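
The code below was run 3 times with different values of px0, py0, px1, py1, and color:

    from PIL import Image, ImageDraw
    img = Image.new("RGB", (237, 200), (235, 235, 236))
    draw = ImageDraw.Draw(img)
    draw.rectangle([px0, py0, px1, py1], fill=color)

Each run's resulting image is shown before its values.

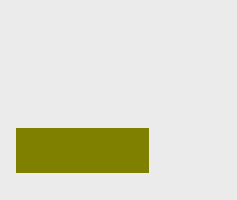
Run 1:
px0 = 16
py0 = 128
px1 = 148
py1 = 172
color = 'olive'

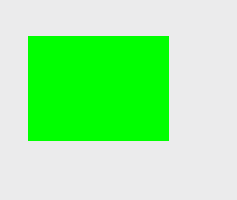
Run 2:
px0 = 28, py0 = 36, px1 = 168, py1 = 140, color = 'lime'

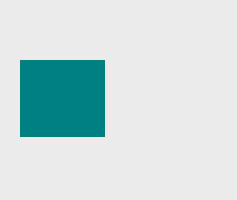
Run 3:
px0 = 20, py0 = 60, px1 = 104, py1 = 136, color = 'teal'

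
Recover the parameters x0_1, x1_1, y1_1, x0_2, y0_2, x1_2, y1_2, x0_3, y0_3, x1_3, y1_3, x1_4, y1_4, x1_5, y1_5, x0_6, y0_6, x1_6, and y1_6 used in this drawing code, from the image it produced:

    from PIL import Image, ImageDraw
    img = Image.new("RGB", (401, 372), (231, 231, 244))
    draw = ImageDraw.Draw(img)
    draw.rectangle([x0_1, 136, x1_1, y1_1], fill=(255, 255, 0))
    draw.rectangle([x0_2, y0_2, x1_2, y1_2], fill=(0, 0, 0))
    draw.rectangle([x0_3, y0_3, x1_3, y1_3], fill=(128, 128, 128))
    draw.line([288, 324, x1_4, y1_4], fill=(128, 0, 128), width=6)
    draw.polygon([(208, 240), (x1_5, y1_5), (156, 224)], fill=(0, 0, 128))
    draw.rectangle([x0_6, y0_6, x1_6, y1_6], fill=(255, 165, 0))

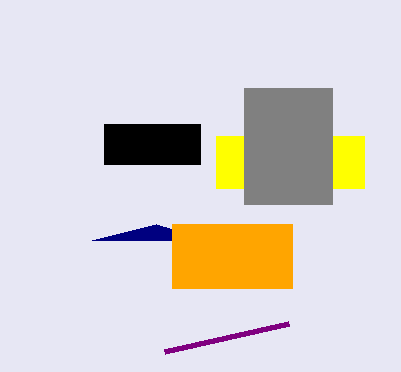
x0_1 = 216
x1_1 = 364
y1_1 = 188
x0_2 = 104
y0_2 = 124
x1_2 = 200
y1_2 = 164
x0_3 = 244
y0_3 = 88
x1_3 = 332
y1_3 = 204
x1_4 = 164
y1_4 = 352
x1_5 = 92
y1_5 = 240
x0_6 = 172
y0_6 = 224
x1_6 = 292
y1_6 = 288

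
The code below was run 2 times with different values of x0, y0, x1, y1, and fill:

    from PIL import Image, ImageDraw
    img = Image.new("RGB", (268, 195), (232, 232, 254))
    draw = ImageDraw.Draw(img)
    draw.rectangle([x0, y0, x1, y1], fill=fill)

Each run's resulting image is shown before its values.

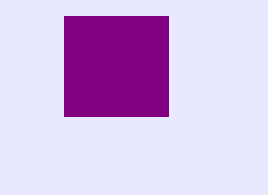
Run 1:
x0 = 64, y0 = 16, x1 = 168, y1 = 116, fill = 'purple'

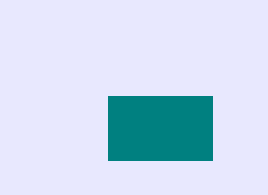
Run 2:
x0 = 108
y0 = 96
x1 = 212
y1 = 160
fill = 'teal'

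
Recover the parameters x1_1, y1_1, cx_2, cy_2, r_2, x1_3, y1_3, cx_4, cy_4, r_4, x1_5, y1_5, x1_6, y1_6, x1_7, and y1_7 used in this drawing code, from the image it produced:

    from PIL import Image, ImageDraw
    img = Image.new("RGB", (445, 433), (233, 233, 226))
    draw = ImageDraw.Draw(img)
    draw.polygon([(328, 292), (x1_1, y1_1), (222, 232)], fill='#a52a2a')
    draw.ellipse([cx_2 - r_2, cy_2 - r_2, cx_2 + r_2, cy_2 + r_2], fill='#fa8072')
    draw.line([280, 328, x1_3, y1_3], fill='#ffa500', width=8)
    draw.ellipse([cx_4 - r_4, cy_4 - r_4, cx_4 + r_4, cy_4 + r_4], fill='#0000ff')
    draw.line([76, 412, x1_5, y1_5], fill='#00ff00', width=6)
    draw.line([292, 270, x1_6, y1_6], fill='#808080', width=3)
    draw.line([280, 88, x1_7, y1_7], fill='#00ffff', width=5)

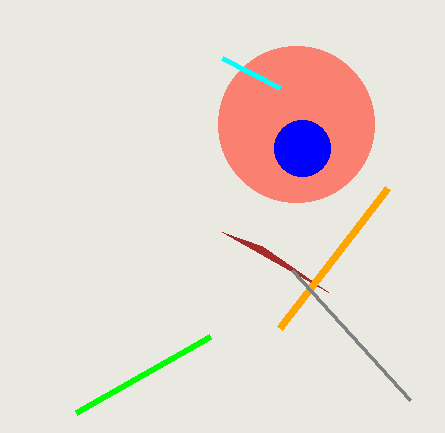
x1_1 = 262; y1_1 = 246; cx_2 = 296; cy_2 = 124; r_2 = 78; x1_3 = 388; y1_3 = 188; cx_4 = 302; cy_4 = 148; r_4 = 28; x1_5 = 210; y1_5 = 336; x1_6 = 410; y1_6 = 400; x1_7 = 222; y1_7 = 58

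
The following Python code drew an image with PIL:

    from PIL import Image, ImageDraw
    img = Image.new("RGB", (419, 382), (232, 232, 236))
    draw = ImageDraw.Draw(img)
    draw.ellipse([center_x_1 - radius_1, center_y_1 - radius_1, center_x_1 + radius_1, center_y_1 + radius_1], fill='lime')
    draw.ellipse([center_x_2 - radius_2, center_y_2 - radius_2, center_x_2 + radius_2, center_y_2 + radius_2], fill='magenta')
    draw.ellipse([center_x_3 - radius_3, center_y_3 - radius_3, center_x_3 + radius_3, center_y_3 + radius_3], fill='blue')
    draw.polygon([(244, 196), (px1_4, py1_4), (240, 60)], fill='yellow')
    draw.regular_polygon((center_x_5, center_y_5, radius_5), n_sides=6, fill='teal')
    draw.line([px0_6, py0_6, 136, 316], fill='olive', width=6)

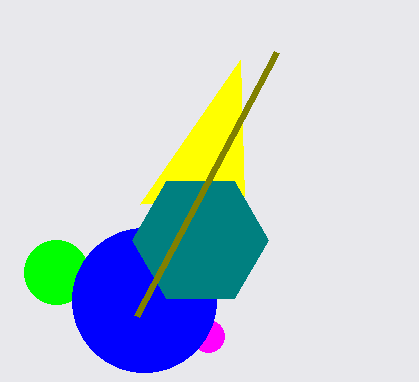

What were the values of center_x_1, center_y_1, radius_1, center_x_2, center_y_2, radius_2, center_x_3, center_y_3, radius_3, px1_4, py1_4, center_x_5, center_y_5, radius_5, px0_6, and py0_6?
center_x_1 = 56
center_y_1 = 272
radius_1 = 32
center_x_2 = 208
center_y_2 = 336
radius_2 = 16
center_x_3 = 144
center_y_3 = 300
radius_3 = 72
px1_4 = 140
py1_4 = 204
center_x_5 = 200
center_y_5 = 240
radius_5 = 68
px0_6 = 276
py0_6 = 52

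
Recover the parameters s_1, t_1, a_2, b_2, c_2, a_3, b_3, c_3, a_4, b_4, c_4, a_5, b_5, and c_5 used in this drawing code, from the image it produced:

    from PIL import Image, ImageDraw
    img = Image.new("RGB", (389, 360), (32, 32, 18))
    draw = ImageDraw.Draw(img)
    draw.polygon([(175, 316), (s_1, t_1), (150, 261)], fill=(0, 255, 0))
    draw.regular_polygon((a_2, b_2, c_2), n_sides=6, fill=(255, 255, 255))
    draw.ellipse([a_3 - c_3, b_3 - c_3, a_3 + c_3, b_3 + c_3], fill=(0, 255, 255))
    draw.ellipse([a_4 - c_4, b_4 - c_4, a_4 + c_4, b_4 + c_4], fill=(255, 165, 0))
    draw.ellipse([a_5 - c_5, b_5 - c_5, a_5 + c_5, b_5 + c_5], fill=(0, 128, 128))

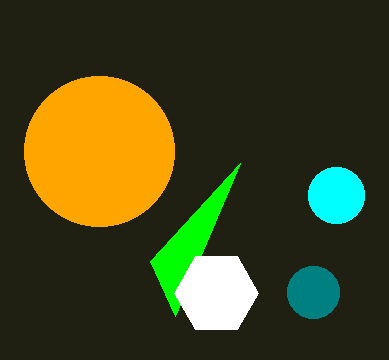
s_1 = 240; t_1 = 163; a_2 = 216; b_2 = 293; c_2 = 42; a_3 = 336; b_3 = 195; c_3 = 28; a_4 = 99; b_4 = 151; c_4 = 75; a_5 = 313; b_5 = 292; c_5 = 26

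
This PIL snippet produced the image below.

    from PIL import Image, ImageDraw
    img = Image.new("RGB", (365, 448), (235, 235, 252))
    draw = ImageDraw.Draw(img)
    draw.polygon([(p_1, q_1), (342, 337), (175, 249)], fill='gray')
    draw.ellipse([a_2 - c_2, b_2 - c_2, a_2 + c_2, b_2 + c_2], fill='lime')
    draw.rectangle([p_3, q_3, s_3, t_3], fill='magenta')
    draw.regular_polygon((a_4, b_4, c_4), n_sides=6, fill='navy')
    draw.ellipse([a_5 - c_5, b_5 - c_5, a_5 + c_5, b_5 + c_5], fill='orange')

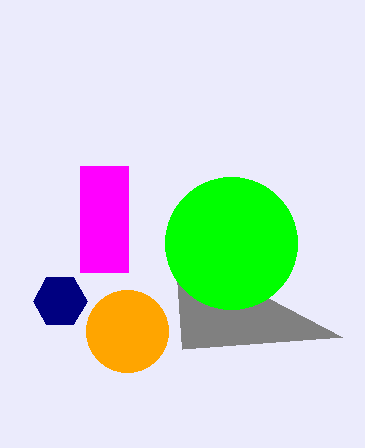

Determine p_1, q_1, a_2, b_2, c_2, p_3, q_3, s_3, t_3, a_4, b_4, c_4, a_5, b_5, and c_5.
p_1 = 182, q_1 = 349, a_2 = 231, b_2 = 243, c_2 = 66, p_3 = 80, q_3 = 166, s_3 = 128, t_3 = 272, a_4 = 60, b_4 = 301, c_4 = 27, a_5 = 127, b_5 = 331, c_5 = 41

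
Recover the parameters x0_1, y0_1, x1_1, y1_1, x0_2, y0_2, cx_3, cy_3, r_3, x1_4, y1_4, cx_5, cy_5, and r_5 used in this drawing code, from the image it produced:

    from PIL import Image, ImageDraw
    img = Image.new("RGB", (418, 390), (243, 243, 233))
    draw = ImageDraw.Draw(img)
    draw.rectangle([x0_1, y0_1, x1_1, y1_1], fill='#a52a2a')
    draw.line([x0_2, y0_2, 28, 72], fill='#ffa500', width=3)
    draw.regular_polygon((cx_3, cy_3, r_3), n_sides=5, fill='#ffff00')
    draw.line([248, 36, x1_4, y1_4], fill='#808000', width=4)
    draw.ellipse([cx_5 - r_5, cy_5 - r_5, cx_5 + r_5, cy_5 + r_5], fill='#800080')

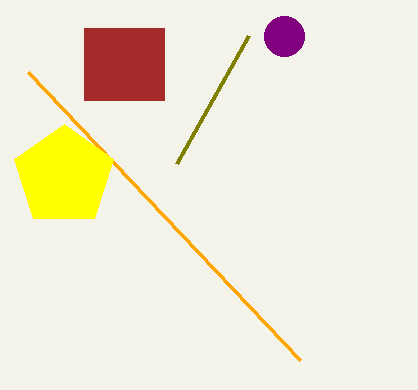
x0_1 = 84, y0_1 = 28, x1_1 = 164, y1_1 = 100, x0_2 = 300, y0_2 = 360, cx_3 = 64, cy_3 = 176, r_3 = 52, x1_4 = 176, y1_4 = 164, cx_5 = 284, cy_5 = 36, r_5 = 20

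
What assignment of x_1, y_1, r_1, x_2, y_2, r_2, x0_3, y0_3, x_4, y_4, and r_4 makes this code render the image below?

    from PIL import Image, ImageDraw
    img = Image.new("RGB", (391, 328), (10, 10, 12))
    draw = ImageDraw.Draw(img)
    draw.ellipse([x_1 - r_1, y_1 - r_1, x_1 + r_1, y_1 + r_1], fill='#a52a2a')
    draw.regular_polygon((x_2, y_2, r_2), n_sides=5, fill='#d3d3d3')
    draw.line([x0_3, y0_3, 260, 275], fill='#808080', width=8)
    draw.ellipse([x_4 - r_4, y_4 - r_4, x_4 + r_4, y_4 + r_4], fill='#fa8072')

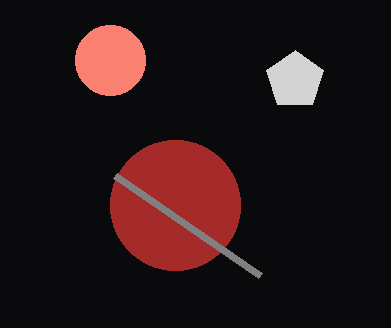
x_1 = 175, y_1 = 205, r_1 = 65, x_2 = 295, y_2 = 80, r_2 = 30, x0_3 = 115, y0_3 = 175, x_4 = 110, y_4 = 60, r_4 = 35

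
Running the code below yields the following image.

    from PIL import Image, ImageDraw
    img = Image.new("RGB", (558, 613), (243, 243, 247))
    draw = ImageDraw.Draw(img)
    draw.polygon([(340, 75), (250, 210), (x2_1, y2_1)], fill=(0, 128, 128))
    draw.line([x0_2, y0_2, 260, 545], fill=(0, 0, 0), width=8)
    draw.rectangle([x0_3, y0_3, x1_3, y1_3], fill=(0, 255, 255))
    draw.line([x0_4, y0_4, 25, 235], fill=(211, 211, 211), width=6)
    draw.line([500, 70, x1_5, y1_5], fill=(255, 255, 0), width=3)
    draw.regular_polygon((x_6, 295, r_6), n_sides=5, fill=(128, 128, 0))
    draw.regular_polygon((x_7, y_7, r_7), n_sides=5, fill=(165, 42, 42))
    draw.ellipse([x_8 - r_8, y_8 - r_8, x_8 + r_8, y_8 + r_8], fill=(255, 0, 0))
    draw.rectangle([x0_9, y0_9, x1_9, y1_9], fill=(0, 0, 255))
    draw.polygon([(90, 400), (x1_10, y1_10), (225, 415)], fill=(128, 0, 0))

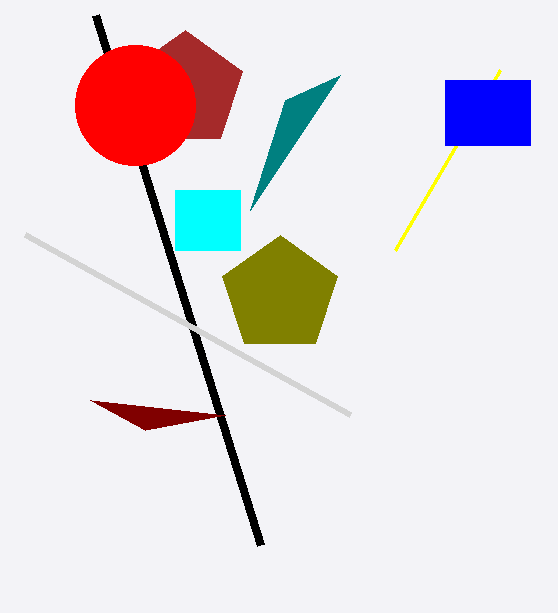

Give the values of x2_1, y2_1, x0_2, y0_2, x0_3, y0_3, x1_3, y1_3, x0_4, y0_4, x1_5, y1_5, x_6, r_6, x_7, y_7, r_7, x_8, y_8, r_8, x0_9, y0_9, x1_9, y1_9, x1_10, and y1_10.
x2_1 = 285
y2_1 = 100
x0_2 = 95
y0_2 = 15
x0_3 = 175
y0_3 = 190
x1_3 = 240
y1_3 = 250
x0_4 = 350
y0_4 = 415
x1_5 = 395
y1_5 = 250
x_6 = 280
r_6 = 60
x_7 = 185
y_7 = 90
r_7 = 60
x_8 = 135
y_8 = 105
r_8 = 60
x0_9 = 445
y0_9 = 80
x1_9 = 530
y1_9 = 145
x1_10 = 145
y1_10 = 430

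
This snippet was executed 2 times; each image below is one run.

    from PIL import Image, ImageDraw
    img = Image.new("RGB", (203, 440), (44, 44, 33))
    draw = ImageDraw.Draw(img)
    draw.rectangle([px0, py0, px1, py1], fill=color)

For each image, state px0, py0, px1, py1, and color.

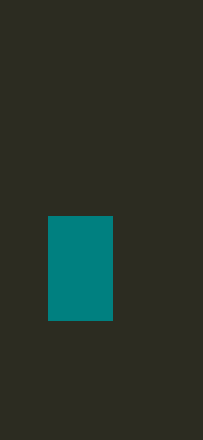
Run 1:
px0 = 48, py0 = 216, px1 = 112, py1 = 320, color = 'teal'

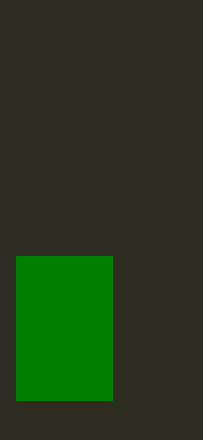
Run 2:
px0 = 16; py0 = 256; px1 = 112; py1 = 400; color = 'green'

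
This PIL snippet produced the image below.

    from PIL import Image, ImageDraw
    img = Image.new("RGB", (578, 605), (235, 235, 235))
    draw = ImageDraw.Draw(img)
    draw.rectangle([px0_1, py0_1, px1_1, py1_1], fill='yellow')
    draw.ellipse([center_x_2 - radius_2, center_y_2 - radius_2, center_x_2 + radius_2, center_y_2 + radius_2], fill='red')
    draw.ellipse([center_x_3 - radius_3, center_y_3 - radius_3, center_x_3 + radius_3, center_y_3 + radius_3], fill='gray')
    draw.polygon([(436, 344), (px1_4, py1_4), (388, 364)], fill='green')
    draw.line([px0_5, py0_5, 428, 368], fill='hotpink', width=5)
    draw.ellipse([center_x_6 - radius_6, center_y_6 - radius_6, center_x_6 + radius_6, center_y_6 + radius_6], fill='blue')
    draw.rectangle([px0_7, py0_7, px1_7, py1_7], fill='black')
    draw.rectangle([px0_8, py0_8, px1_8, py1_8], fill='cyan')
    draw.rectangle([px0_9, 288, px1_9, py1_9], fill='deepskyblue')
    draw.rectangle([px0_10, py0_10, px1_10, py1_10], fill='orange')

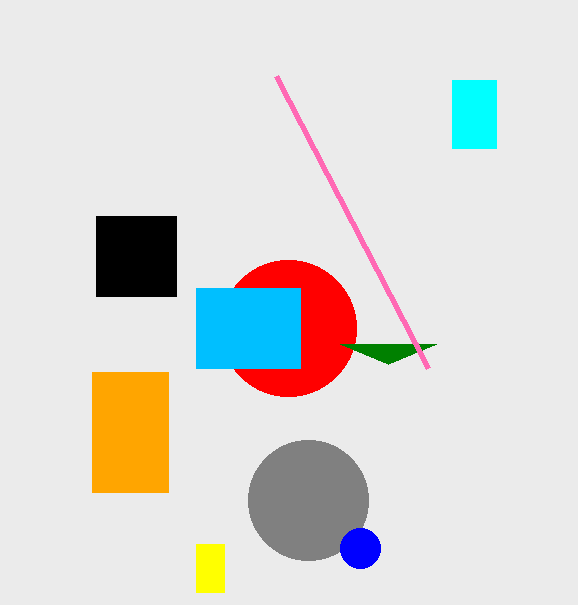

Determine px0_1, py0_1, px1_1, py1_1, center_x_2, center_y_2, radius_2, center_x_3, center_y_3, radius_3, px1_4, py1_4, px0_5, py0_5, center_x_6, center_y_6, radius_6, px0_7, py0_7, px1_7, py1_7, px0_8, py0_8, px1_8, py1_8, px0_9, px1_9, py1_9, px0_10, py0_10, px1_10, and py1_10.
px0_1 = 196, py0_1 = 544, px1_1 = 224, py1_1 = 592, center_x_2 = 288, center_y_2 = 328, radius_2 = 68, center_x_3 = 308, center_y_3 = 500, radius_3 = 60, px1_4 = 340, py1_4 = 344, px0_5 = 276, py0_5 = 76, center_x_6 = 360, center_y_6 = 548, radius_6 = 20, px0_7 = 96, py0_7 = 216, px1_7 = 176, py1_7 = 296, px0_8 = 452, py0_8 = 80, px1_8 = 496, py1_8 = 148, px0_9 = 196, px1_9 = 300, py1_9 = 368, px0_10 = 92, py0_10 = 372, px1_10 = 168, py1_10 = 492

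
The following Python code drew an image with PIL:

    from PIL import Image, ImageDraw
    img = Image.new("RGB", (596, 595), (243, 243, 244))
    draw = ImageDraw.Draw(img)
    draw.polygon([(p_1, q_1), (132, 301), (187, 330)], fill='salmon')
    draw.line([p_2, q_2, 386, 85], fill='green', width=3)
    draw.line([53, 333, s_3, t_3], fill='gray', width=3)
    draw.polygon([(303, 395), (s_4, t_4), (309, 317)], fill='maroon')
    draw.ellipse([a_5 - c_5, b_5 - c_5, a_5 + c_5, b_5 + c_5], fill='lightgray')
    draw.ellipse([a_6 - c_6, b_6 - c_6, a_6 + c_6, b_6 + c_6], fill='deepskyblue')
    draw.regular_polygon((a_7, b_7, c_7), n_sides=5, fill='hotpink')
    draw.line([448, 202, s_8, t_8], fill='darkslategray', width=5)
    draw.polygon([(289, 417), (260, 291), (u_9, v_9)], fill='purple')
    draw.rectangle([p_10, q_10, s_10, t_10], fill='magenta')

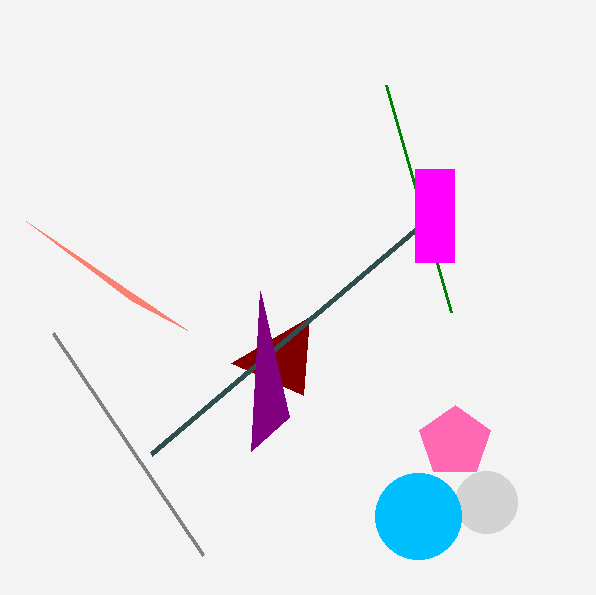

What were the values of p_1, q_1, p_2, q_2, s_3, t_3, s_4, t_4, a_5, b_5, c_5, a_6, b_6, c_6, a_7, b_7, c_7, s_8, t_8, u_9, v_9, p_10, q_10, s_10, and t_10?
p_1 = 26, q_1 = 221, p_2 = 451, q_2 = 312, s_3 = 203, t_3 = 555, s_4 = 231, t_4 = 363, a_5 = 486, b_5 = 502, c_5 = 31, a_6 = 418, b_6 = 516, c_6 = 43, a_7 = 455, b_7 = 442, c_7 = 37, s_8 = 151, t_8 = 454, u_9 = 251, v_9 = 451, p_10 = 415, q_10 = 169, s_10 = 454, t_10 = 262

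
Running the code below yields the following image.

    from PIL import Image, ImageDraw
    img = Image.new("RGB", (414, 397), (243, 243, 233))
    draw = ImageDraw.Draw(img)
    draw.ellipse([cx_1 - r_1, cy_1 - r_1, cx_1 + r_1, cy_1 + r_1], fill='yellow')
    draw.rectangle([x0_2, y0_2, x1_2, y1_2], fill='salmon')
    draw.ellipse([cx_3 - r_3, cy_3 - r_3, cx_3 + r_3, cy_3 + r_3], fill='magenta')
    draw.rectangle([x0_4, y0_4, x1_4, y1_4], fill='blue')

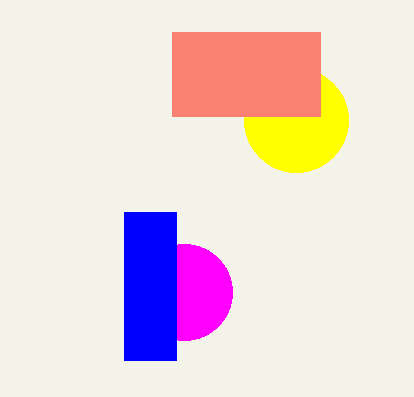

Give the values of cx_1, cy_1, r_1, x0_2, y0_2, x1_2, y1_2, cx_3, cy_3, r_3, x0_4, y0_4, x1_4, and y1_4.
cx_1 = 296, cy_1 = 120, r_1 = 52, x0_2 = 172, y0_2 = 32, x1_2 = 320, y1_2 = 116, cx_3 = 184, cy_3 = 292, r_3 = 48, x0_4 = 124, y0_4 = 212, x1_4 = 176, y1_4 = 360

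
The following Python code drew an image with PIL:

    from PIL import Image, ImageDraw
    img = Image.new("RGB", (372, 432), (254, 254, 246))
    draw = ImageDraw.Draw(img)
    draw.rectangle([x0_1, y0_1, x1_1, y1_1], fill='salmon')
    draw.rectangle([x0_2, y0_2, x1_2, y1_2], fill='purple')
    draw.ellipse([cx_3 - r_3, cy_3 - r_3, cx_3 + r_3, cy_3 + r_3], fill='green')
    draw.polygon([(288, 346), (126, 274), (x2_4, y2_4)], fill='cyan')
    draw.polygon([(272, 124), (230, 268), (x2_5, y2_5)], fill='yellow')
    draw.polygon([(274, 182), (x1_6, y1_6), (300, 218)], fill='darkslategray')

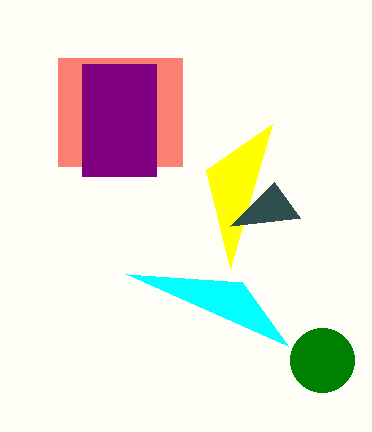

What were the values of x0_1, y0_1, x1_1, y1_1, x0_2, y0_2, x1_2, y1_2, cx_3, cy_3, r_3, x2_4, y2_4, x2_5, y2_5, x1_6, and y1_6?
x0_1 = 58
y0_1 = 58
x1_1 = 182
y1_1 = 166
x0_2 = 82
y0_2 = 64
x1_2 = 156
y1_2 = 176
cx_3 = 322
cy_3 = 360
r_3 = 32
x2_4 = 242
y2_4 = 282
x2_5 = 206
y2_5 = 170
x1_6 = 230
y1_6 = 226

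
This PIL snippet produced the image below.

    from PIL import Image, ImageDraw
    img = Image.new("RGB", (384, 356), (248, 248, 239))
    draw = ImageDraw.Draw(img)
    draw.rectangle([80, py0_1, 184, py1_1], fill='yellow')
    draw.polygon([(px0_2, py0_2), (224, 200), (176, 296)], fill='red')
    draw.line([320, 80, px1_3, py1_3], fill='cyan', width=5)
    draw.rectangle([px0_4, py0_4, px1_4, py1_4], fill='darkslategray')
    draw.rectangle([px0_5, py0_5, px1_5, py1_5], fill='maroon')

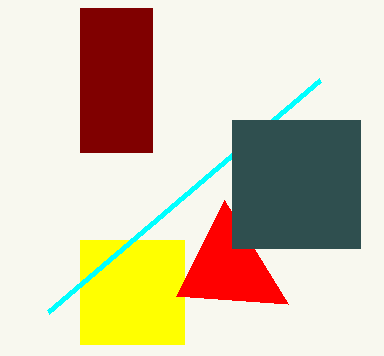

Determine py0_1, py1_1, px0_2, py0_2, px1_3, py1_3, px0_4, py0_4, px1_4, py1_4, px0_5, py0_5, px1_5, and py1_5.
py0_1 = 240, py1_1 = 344, px0_2 = 288, py0_2 = 304, px1_3 = 48, py1_3 = 312, px0_4 = 232, py0_4 = 120, px1_4 = 360, py1_4 = 248, px0_5 = 80, py0_5 = 8, px1_5 = 152, py1_5 = 152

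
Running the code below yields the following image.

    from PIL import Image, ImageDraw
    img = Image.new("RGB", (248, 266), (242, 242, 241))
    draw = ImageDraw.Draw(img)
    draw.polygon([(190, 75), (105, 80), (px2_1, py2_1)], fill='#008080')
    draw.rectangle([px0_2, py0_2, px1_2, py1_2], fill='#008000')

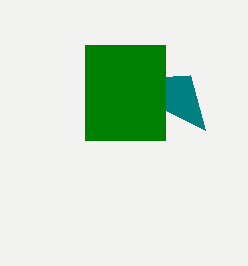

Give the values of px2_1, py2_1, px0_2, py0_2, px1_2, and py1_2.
px2_1 = 205; py2_1 = 130; px0_2 = 85; py0_2 = 45; px1_2 = 165; py1_2 = 140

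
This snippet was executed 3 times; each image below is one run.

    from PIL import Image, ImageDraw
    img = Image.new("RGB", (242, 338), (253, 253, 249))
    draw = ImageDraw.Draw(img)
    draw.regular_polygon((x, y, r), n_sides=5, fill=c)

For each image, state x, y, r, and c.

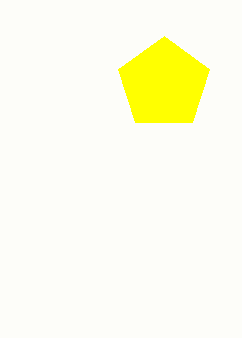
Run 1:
x = 164, y = 84, r = 48, c = 'yellow'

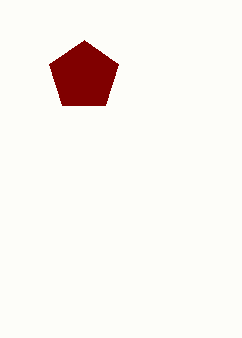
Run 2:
x = 84, y = 76, r = 36, c = 'maroon'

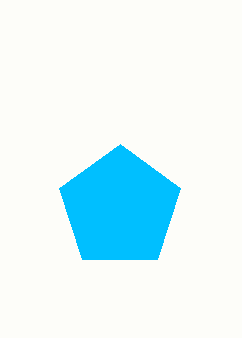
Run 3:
x = 120; y = 208; r = 64; c = 'deepskyblue'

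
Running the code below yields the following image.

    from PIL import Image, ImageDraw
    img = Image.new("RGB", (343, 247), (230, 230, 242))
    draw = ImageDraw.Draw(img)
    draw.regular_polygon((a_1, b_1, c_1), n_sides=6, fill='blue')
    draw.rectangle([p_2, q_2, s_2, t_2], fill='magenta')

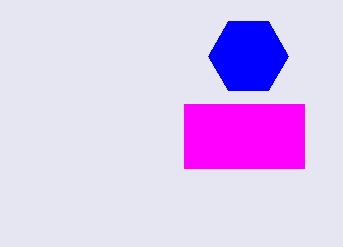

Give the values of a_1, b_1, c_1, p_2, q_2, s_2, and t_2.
a_1 = 248, b_1 = 56, c_1 = 40, p_2 = 184, q_2 = 104, s_2 = 304, t_2 = 168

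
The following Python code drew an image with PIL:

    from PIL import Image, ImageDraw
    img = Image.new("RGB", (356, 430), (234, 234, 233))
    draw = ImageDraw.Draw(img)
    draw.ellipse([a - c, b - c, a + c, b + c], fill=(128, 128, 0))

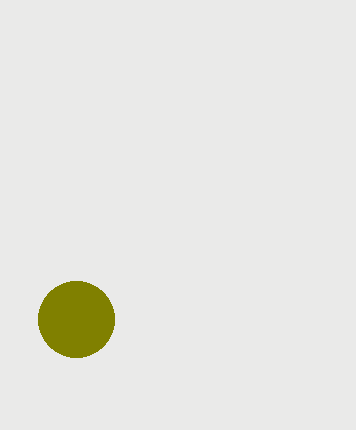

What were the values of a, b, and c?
a = 76; b = 319; c = 38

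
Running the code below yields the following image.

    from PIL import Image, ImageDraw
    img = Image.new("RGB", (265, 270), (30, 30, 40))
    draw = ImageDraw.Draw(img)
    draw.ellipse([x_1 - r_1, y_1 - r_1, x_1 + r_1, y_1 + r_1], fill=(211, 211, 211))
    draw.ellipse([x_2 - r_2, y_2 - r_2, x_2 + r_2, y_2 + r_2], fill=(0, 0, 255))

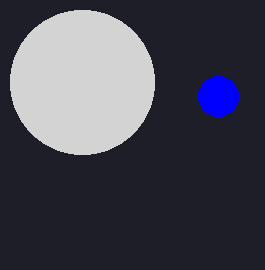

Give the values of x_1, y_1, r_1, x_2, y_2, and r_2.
x_1 = 82; y_1 = 82; r_1 = 72; x_2 = 218; y_2 = 96; r_2 = 20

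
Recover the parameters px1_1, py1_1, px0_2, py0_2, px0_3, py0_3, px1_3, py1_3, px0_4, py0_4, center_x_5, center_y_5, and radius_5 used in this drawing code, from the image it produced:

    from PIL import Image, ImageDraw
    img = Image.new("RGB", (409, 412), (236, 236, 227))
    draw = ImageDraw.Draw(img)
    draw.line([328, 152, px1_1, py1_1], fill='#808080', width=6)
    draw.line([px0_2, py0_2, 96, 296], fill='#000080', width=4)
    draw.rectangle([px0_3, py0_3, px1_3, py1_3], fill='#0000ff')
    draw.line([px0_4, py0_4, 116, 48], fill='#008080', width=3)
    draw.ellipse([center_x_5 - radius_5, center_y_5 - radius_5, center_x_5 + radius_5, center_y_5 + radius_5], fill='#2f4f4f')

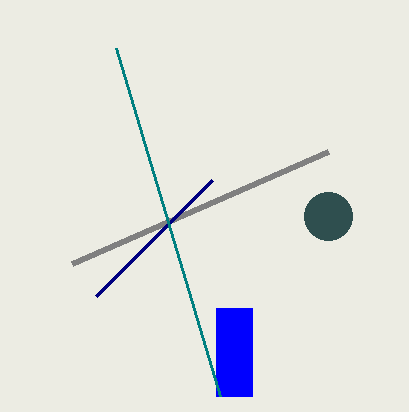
px1_1 = 72, py1_1 = 264, px0_2 = 212, py0_2 = 180, px0_3 = 216, py0_3 = 308, px1_3 = 252, py1_3 = 396, px0_4 = 220, py0_4 = 396, center_x_5 = 328, center_y_5 = 216, radius_5 = 24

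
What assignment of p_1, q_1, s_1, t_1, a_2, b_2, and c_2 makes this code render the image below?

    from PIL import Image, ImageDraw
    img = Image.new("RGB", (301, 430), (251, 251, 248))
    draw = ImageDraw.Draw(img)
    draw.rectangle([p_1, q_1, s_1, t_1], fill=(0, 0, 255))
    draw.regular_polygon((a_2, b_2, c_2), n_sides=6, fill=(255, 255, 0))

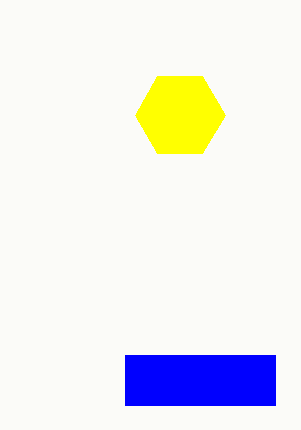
p_1 = 125
q_1 = 355
s_1 = 275
t_1 = 405
a_2 = 180
b_2 = 115
c_2 = 45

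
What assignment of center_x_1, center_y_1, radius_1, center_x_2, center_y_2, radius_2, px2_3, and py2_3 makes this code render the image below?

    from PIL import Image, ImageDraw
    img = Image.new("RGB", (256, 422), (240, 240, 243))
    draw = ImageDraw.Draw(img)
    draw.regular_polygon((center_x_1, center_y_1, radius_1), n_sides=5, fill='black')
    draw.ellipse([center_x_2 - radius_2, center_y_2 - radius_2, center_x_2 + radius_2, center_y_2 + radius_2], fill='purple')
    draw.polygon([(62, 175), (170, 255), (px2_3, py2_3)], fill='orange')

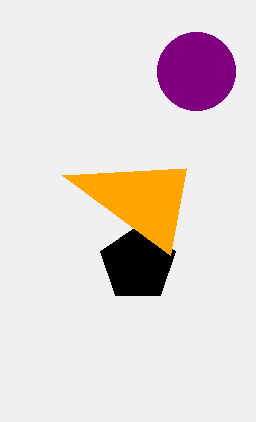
center_x_1 = 138; center_y_1 = 264; radius_1 = 39; center_x_2 = 196; center_y_2 = 71; radius_2 = 39; px2_3 = 186; py2_3 = 168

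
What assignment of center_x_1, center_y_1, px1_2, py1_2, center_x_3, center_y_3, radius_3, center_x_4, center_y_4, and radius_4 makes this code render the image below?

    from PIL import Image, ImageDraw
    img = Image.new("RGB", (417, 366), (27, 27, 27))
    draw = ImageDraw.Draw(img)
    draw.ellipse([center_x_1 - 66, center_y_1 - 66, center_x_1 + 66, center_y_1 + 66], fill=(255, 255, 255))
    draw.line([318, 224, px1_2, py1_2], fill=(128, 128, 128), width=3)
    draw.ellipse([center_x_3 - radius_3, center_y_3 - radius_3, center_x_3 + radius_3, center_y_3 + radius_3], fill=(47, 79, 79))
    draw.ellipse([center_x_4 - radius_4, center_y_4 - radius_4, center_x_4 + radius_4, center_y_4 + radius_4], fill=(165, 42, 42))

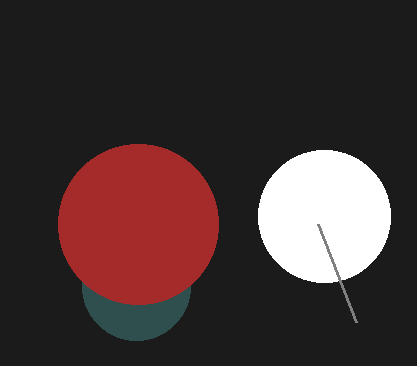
center_x_1 = 324; center_y_1 = 216; px1_2 = 356; py1_2 = 322; center_x_3 = 136; center_y_3 = 286; radius_3 = 54; center_x_4 = 138; center_y_4 = 224; radius_4 = 80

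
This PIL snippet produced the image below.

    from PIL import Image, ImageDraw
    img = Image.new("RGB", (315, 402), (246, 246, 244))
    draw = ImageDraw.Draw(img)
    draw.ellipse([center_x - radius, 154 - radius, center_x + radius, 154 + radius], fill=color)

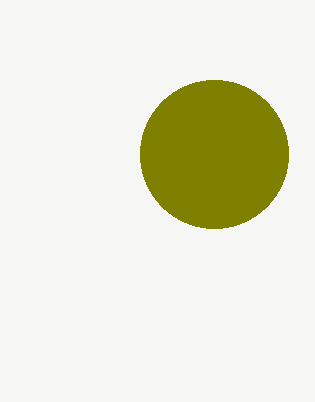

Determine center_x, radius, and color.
center_x = 214; radius = 74; color = 'olive'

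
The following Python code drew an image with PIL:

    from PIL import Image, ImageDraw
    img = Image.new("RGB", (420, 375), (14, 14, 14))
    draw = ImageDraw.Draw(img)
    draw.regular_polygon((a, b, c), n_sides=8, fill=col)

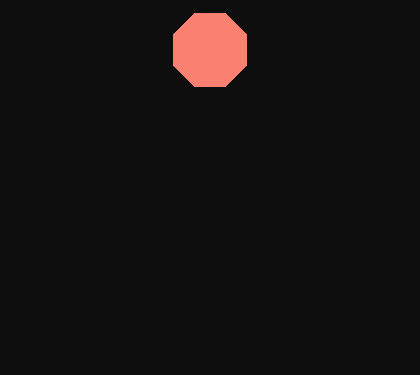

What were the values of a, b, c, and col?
a = 210
b = 50
c = 40
col = 'salmon'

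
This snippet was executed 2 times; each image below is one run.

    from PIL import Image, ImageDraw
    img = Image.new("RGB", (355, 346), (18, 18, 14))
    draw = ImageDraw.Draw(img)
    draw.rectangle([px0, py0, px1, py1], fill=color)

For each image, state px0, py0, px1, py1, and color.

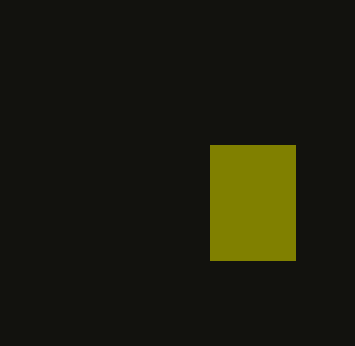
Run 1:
px0 = 210
py0 = 145
px1 = 295
py1 = 260
color = 'olive'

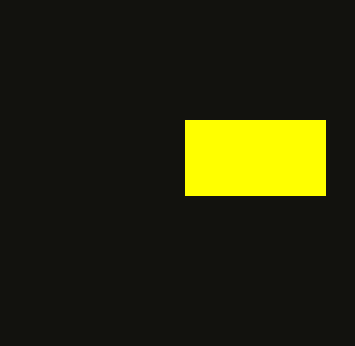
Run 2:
px0 = 185; py0 = 120; px1 = 325; py1 = 195; color = 'yellow'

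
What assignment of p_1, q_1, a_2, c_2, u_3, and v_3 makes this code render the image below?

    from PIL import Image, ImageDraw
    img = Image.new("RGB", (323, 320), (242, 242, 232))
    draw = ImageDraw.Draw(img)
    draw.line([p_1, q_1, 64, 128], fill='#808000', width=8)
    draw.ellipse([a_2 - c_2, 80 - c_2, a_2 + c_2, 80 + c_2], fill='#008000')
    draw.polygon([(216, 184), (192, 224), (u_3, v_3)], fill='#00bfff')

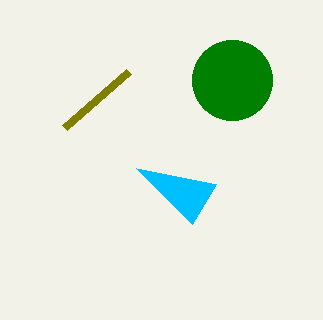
p_1 = 128, q_1 = 72, a_2 = 232, c_2 = 40, u_3 = 136, v_3 = 168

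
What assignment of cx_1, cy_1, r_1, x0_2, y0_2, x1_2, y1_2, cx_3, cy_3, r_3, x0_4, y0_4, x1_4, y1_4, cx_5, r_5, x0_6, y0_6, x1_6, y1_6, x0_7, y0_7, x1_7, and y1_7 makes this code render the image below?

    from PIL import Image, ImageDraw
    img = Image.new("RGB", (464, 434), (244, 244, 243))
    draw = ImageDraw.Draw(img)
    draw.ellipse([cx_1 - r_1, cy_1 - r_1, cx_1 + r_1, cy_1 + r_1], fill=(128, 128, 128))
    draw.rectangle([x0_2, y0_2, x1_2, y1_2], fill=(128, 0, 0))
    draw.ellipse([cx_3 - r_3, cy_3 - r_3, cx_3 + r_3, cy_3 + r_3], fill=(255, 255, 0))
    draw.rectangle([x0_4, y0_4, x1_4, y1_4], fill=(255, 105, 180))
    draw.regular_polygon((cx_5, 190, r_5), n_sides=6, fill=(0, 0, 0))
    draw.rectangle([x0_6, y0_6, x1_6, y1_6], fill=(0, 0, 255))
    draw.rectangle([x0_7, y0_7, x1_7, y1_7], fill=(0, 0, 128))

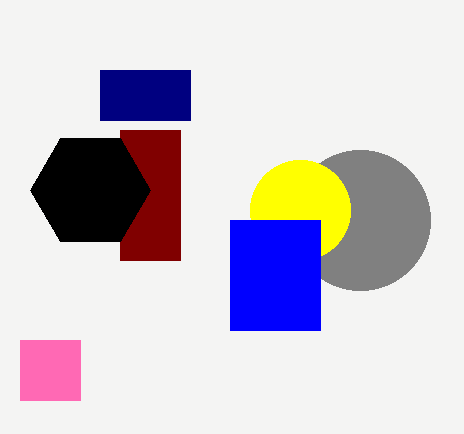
cx_1 = 360; cy_1 = 220; r_1 = 70; x0_2 = 120; y0_2 = 130; x1_2 = 180; y1_2 = 260; cx_3 = 300; cy_3 = 210; r_3 = 50; x0_4 = 20; y0_4 = 340; x1_4 = 80; y1_4 = 400; cx_5 = 90; r_5 = 60; x0_6 = 230; y0_6 = 220; x1_6 = 320; y1_6 = 330; x0_7 = 100; y0_7 = 70; x1_7 = 190; y1_7 = 120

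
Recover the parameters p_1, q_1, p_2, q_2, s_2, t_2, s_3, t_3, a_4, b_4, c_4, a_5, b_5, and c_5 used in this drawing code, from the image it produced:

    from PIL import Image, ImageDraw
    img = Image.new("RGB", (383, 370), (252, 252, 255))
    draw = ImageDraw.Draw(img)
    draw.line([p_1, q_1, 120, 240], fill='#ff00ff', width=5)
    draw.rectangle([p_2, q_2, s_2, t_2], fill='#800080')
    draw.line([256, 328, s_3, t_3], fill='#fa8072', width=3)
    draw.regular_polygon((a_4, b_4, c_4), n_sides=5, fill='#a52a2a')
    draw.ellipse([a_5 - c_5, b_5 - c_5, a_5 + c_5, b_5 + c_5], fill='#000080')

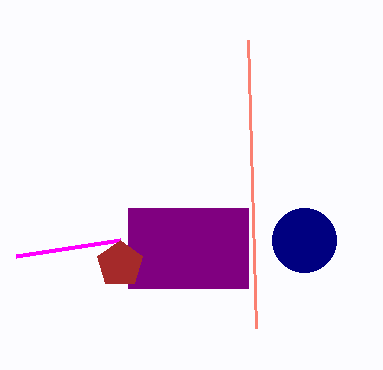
p_1 = 16
q_1 = 256
p_2 = 128
q_2 = 208
s_2 = 248
t_2 = 288
s_3 = 248
t_3 = 40
a_4 = 120
b_4 = 264
c_4 = 24
a_5 = 304
b_5 = 240
c_5 = 32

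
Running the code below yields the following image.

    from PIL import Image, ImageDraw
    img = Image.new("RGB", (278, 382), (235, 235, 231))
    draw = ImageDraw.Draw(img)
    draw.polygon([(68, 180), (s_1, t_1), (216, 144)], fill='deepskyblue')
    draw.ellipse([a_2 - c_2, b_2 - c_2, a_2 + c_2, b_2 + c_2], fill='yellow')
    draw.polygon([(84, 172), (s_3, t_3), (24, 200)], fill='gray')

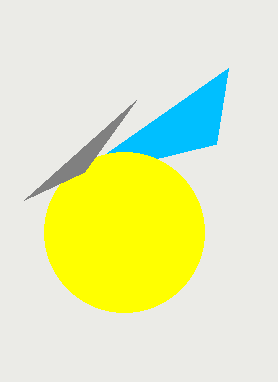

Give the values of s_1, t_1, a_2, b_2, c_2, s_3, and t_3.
s_1 = 228; t_1 = 68; a_2 = 124; b_2 = 232; c_2 = 80; s_3 = 136; t_3 = 100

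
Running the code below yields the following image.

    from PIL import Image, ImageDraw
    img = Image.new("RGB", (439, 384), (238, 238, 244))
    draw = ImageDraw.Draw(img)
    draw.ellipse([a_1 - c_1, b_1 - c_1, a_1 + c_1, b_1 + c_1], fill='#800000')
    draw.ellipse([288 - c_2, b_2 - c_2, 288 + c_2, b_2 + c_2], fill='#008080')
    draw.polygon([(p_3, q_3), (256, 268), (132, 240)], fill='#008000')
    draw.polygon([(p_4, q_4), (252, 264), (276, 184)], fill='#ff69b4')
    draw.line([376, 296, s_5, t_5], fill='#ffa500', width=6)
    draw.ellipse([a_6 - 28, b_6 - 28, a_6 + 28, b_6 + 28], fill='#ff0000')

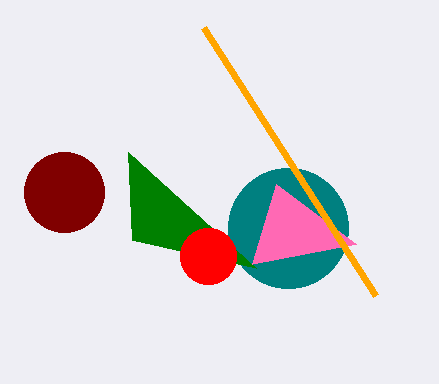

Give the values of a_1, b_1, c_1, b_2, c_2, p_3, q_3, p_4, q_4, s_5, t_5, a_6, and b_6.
a_1 = 64, b_1 = 192, c_1 = 40, b_2 = 228, c_2 = 60, p_3 = 128, q_3 = 152, p_4 = 356, q_4 = 244, s_5 = 204, t_5 = 28, a_6 = 208, b_6 = 256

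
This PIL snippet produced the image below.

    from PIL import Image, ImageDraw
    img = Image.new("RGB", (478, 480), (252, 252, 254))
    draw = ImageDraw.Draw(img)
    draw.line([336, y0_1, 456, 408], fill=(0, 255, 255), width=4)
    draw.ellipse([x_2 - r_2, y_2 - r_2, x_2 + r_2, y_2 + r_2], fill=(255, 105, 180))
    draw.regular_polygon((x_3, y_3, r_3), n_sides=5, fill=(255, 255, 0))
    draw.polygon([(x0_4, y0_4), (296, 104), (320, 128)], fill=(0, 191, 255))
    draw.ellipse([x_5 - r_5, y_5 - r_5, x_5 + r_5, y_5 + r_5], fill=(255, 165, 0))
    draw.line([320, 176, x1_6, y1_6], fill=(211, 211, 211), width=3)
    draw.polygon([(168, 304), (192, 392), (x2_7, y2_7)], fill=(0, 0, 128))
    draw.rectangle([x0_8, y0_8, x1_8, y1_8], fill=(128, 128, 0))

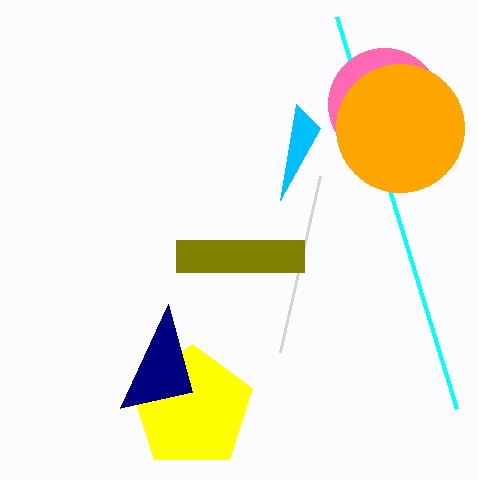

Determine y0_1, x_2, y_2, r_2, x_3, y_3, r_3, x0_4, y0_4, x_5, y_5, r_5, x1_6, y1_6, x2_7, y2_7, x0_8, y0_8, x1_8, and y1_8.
y0_1 = 16, x_2 = 384, y_2 = 104, r_2 = 56, x_3 = 192, y_3 = 408, r_3 = 64, x0_4 = 280, y0_4 = 200, x_5 = 400, y_5 = 128, r_5 = 64, x1_6 = 280, y1_6 = 352, x2_7 = 120, y2_7 = 408, x0_8 = 176, y0_8 = 240, x1_8 = 304, y1_8 = 272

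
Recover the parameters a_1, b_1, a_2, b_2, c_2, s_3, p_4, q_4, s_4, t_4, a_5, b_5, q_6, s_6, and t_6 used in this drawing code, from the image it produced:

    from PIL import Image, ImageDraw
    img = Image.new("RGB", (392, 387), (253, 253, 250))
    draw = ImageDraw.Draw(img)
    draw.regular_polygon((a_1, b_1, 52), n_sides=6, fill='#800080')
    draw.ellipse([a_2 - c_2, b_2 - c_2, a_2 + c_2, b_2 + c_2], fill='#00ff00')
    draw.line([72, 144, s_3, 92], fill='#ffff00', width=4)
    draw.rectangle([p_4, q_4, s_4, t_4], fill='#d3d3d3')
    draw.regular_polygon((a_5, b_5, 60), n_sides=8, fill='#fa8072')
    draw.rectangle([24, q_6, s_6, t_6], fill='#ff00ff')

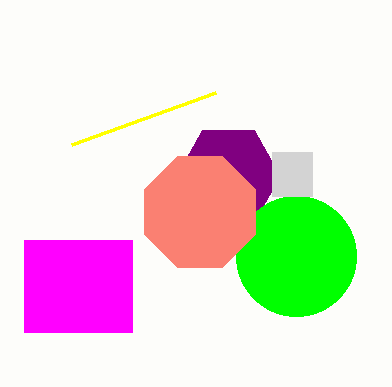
a_1 = 228; b_1 = 176; a_2 = 296; b_2 = 256; c_2 = 60; s_3 = 216; p_4 = 272; q_4 = 152; s_4 = 312; t_4 = 196; a_5 = 200; b_5 = 212; q_6 = 240; s_6 = 132; t_6 = 332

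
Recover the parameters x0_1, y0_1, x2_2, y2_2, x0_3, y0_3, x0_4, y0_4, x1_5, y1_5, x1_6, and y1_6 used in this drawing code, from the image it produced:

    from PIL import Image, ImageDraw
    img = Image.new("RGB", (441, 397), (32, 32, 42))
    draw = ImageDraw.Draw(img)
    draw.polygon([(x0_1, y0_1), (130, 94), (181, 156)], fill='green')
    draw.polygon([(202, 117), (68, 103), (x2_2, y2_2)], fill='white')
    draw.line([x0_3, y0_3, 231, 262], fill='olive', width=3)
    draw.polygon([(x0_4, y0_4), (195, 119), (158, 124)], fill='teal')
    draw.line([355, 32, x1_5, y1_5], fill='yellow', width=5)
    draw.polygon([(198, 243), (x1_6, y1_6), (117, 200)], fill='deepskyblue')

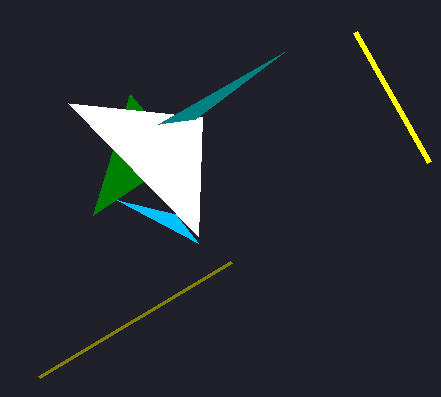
x0_1 = 93; y0_1 = 215; x2_2 = 198; y2_2 = 236; x0_3 = 39; y0_3 = 377; x0_4 = 284; y0_4 = 52; x1_5 = 429; y1_5 = 162; x1_6 = 175; y1_6 = 214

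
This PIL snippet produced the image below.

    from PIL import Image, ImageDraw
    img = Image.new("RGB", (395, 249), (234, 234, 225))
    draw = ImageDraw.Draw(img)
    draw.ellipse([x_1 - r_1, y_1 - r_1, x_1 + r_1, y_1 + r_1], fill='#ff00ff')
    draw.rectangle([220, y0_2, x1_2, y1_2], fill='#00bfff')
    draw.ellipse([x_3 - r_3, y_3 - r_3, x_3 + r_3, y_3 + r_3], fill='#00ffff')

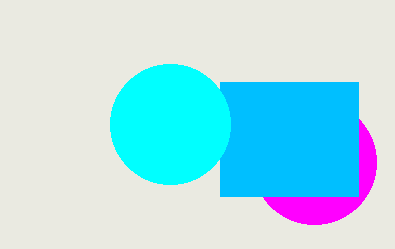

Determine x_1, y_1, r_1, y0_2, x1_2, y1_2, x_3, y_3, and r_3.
x_1 = 314, y_1 = 162, r_1 = 62, y0_2 = 82, x1_2 = 358, y1_2 = 196, x_3 = 170, y_3 = 124, r_3 = 60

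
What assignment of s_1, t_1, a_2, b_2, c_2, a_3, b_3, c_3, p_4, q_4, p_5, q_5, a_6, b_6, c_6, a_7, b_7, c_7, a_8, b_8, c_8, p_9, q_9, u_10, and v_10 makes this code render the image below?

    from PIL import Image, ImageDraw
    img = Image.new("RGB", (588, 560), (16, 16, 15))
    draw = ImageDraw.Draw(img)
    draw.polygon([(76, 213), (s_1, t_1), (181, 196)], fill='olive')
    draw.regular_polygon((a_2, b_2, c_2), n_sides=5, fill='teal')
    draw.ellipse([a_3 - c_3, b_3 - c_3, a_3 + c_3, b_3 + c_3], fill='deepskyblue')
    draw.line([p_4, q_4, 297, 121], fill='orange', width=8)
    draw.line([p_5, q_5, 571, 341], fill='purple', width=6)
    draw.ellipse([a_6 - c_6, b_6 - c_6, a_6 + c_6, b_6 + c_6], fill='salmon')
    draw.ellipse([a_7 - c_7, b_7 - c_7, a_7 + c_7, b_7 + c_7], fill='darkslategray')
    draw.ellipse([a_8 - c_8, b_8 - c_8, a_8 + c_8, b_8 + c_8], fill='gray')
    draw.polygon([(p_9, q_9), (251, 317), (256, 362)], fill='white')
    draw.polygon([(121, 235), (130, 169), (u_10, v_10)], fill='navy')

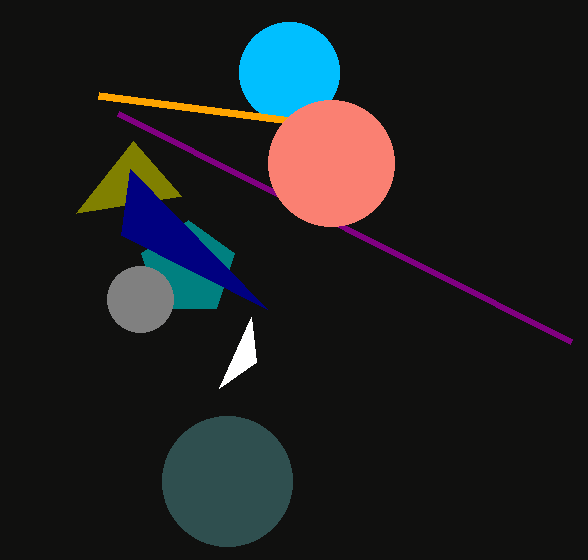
s_1 = 133; t_1 = 141; a_2 = 188; b_2 = 269; c_2 = 49; a_3 = 289; b_3 = 72; c_3 = 50; p_4 = 98; q_4 = 95; p_5 = 118; q_5 = 113; a_6 = 331; b_6 = 163; c_6 = 63; a_7 = 227; b_7 = 481; c_7 = 65; a_8 = 140; b_8 = 299; c_8 = 33; p_9 = 219; q_9 = 388; u_10 = 267; v_10 = 309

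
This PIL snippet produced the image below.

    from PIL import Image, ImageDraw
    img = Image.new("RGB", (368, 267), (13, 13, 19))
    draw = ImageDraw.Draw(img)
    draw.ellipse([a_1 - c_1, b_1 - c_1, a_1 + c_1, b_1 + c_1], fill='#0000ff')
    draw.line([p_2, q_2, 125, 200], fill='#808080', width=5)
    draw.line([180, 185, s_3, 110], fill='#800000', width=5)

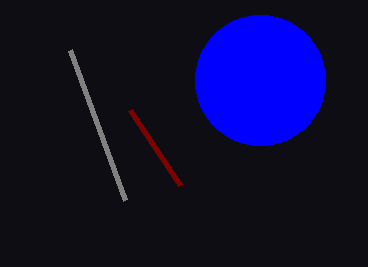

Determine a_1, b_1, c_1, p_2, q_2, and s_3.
a_1 = 260; b_1 = 80; c_1 = 65; p_2 = 70; q_2 = 50; s_3 = 130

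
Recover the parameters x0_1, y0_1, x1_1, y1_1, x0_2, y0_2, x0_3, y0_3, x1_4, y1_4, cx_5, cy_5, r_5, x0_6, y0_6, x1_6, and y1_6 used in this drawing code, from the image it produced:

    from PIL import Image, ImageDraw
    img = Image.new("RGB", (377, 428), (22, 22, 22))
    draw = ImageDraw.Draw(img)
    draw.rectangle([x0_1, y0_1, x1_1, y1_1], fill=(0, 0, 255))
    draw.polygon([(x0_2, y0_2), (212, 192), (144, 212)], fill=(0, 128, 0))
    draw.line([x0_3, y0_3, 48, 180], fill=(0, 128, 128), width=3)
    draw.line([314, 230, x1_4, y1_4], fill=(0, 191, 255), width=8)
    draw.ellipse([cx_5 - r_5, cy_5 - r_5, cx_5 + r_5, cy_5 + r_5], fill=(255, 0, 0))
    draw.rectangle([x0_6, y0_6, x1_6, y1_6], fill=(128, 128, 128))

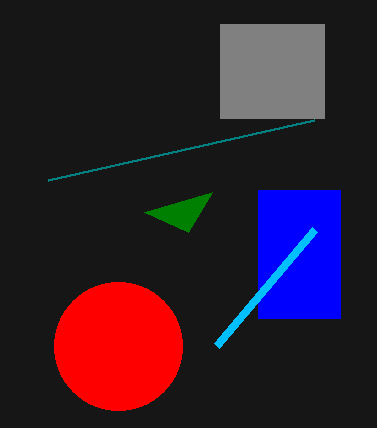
x0_1 = 258
y0_1 = 190
x1_1 = 340
y1_1 = 318
x0_2 = 188
y0_2 = 232
x0_3 = 314
y0_3 = 120
x1_4 = 216
y1_4 = 346
cx_5 = 118
cy_5 = 346
r_5 = 64
x0_6 = 220
y0_6 = 24
x1_6 = 324
y1_6 = 118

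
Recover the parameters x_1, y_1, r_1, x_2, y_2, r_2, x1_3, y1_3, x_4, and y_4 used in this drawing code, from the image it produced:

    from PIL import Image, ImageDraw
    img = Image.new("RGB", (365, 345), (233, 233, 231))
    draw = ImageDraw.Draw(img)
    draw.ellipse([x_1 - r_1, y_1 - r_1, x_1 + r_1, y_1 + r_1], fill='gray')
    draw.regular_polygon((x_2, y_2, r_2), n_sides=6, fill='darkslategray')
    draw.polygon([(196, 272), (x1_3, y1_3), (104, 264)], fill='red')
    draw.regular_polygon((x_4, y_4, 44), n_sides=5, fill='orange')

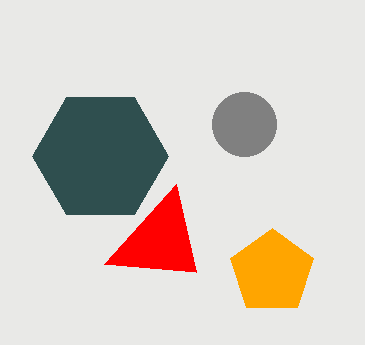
x_1 = 244, y_1 = 124, r_1 = 32, x_2 = 100, y_2 = 156, r_2 = 68, x1_3 = 176, y1_3 = 184, x_4 = 272, y_4 = 272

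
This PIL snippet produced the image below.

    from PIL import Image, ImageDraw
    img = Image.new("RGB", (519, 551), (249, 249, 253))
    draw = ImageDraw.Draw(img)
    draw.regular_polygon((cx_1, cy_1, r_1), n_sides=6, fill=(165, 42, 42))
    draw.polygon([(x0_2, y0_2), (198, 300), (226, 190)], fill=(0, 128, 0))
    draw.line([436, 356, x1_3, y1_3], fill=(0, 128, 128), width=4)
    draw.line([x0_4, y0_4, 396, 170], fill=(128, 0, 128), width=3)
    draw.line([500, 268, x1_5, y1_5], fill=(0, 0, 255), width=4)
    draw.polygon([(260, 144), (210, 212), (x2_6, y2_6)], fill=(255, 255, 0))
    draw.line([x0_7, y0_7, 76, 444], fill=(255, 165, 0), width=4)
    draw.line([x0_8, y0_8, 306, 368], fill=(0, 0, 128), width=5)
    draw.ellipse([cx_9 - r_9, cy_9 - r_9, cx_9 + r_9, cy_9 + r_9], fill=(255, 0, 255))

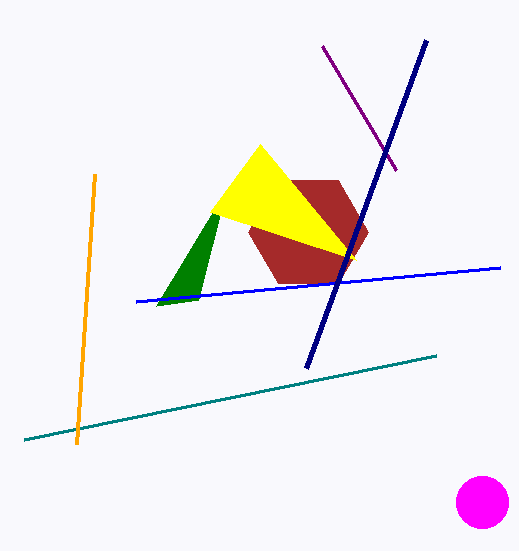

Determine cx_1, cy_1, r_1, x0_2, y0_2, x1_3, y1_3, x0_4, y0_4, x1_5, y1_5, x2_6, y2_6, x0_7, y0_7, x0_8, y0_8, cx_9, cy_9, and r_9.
cx_1 = 308
cy_1 = 232
r_1 = 60
x0_2 = 156
y0_2 = 306
x1_3 = 24
y1_3 = 440
x0_4 = 322
y0_4 = 46
x1_5 = 136
y1_5 = 302
x2_6 = 356
y2_6 = 260
x0_7 = 94
y0_7 = 174
x0_8 = 426
y0_8 = 40
cx_9 = 482
cy_9 = 502
r_9 = 26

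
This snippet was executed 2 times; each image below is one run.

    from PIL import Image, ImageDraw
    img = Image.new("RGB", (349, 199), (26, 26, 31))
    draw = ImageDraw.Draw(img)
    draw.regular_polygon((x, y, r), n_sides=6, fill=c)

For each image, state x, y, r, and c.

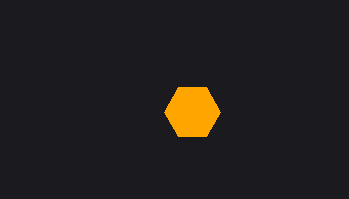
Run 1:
x = 192; y = 112; r = 28; c = 'orange'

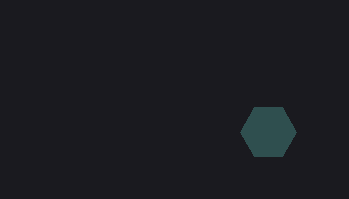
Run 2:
x = 268; y = 132; r = 28; c = 'darkslategray'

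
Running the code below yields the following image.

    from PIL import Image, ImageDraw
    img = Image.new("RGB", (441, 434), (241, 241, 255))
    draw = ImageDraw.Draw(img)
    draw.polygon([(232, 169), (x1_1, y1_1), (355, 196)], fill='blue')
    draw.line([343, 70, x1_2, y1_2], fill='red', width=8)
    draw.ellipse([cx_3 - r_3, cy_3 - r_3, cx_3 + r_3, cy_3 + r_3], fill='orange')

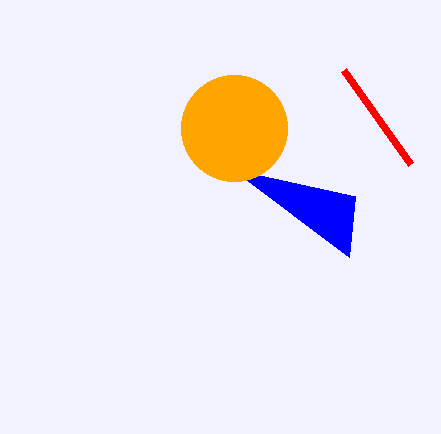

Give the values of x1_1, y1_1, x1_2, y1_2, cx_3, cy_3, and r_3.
x1_1 = 349; y1_1 = 257; x1_2 = 410; y1_2 = 164; cx_3 = 234; cy_3 = 128; r_3 = 53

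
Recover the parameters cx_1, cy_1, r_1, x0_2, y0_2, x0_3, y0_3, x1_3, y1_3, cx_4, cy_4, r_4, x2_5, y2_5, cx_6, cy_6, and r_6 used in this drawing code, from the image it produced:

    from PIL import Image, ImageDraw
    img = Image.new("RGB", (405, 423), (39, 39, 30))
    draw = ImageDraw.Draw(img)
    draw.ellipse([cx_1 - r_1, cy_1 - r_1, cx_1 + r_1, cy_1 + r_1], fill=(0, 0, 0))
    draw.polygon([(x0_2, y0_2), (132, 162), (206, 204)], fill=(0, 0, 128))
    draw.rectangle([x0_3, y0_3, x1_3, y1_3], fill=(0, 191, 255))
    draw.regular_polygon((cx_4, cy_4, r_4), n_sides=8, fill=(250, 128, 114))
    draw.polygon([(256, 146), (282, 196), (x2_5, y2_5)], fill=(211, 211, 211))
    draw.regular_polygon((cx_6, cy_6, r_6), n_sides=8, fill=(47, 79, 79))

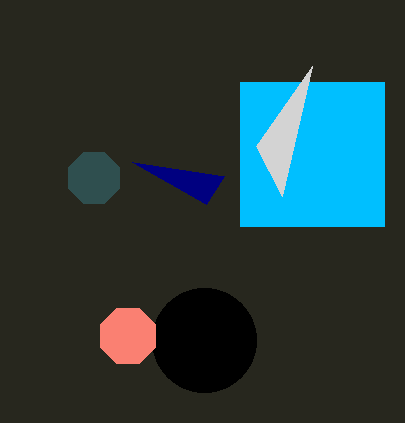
cx_1 = 204, cy_1 = 340, r_1 = 52, x0_2 = 224, y0_2 = 176, x0_3 = 240, y0_3 = 82, x1_3 = 384, y1_3 = 226, cx_4 = 128, cy_4 = 336, r_4 = 30, x2_5 = 312, y2_5 = 66, cx_6 = 94, cy_6 = 178, r_6 = 28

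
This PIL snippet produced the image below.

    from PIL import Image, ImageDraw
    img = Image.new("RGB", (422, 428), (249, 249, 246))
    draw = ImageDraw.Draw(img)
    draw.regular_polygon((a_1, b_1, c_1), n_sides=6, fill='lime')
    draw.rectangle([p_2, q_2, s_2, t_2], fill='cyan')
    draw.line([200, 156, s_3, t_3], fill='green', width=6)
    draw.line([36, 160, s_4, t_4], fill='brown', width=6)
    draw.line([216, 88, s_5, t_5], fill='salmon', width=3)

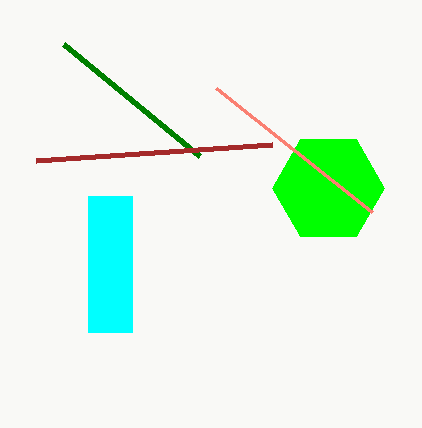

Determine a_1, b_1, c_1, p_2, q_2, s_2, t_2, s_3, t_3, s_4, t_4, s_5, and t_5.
a_1 = 328, b_1 = 188, c_1 = 56, p_2 = 88, q_2 = 196, s_2 = 132, t_2 = 332, s_3 = 64, t_3 = 44, s_4 = 272, t_4 = 144, s_5 = 372, t_5 = 212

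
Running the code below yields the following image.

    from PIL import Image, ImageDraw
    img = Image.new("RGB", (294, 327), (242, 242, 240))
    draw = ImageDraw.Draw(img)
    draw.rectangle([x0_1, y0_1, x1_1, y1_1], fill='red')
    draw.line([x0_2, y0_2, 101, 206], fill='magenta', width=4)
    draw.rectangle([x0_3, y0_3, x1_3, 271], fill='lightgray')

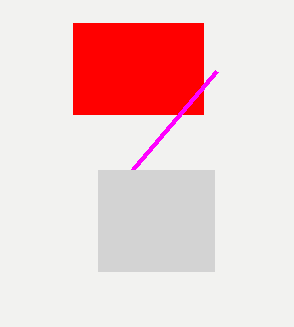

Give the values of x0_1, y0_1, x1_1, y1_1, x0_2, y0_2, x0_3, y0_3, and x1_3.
x0_1 = 73; y0_1 = 23; x1_1 = 203; y1_1 = 114; x0_2 = 216; y0_2 = 71; x0_3 = 98; y0_3 = 170; x1_3 = 214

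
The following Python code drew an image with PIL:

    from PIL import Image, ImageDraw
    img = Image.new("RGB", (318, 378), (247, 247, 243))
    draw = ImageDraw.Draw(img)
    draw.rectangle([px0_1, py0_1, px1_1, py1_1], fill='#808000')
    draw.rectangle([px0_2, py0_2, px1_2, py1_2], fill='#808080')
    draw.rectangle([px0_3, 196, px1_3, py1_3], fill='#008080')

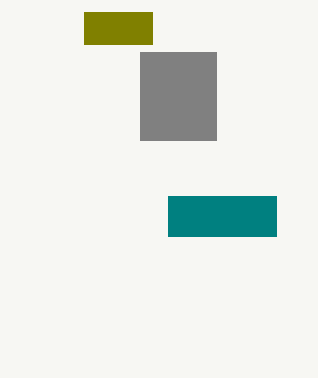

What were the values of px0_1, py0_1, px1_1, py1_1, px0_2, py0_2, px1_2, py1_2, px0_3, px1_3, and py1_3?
px0_1 = 84
py0_1 = 12
px1_1 = 152
py1_1 = 44
px0_2 = 140
py0_2 = 52
px1_2 = 216
py1_2 = 140
px0_3 = 168
px1_3 = 276
py1_3 = 236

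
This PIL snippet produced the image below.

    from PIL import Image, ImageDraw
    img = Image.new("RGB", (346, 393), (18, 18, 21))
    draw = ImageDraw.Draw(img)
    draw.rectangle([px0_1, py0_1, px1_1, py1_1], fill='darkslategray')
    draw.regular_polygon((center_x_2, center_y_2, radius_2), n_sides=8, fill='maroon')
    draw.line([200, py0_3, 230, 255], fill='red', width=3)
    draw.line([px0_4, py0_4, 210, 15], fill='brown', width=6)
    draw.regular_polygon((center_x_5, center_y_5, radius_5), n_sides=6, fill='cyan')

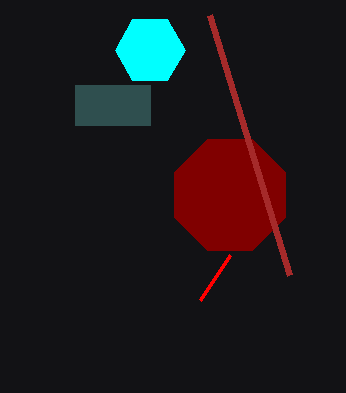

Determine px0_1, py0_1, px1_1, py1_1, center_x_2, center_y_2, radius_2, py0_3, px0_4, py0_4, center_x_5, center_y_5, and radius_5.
px0_1 = 75; py0_1 = 85; px1_1 = 150; py1_1 = 125; center_x_2 = 230; center_y_2 = 195; radius_2 = 60; py0_3 = 300; px0_4 = 290; py0_4 = 275; center_x_5 = 150; center_y_5 = 50; radius_5 = 35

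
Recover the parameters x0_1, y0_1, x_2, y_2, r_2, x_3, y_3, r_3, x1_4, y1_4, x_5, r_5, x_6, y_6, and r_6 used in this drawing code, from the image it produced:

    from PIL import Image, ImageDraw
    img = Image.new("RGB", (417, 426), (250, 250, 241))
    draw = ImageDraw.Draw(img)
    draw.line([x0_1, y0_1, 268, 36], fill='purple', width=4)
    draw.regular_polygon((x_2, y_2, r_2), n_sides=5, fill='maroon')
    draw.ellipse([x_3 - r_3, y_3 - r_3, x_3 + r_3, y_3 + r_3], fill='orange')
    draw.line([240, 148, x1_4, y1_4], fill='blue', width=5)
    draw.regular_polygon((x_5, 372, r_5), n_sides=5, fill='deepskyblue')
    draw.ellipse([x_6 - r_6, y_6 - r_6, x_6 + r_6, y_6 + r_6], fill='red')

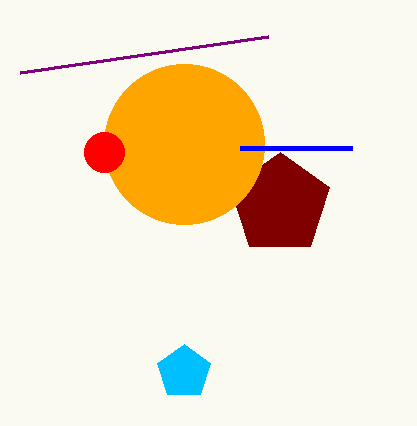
x0_1 = 20; y0_1 = 72; x_2 = 280; y_2 = 204; r_2 = 52; x_3 = 184; y_3 = 144; r_3 = 80; x1_4 = 352; y1_4 = 148; x_5 = 184; r_5 = 28; x_6 = 104; y_6 = 152; r_6 = 20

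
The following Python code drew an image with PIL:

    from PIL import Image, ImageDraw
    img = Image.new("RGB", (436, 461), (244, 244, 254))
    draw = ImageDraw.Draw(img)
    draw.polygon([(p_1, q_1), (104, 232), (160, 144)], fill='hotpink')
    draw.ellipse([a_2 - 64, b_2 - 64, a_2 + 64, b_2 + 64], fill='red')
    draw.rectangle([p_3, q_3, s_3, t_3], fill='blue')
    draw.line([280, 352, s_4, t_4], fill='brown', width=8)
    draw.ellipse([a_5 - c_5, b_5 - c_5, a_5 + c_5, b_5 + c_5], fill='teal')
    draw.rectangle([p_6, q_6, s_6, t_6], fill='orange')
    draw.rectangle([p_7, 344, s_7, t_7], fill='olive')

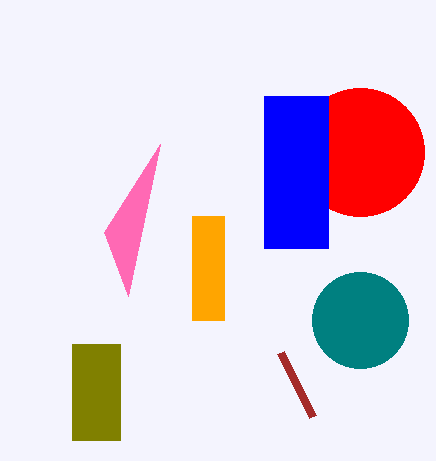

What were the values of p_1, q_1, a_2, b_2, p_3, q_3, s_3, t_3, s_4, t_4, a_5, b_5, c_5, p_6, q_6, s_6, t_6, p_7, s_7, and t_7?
p_1 = 128; q_1 = 296; a_2 = 360; b_2 = 152; p_3 = 264; q_3 = 96; s_3 = 328; t_3 = 248; s_4 = 312; t_4 = 416; a_5 = 360; b_5 = 320; c_5 = 48; p_6 = 192; q_6 = 216; s_6 = 224; t_6 = 320; p_7 = 72; s_7 = 120; t_7 = 440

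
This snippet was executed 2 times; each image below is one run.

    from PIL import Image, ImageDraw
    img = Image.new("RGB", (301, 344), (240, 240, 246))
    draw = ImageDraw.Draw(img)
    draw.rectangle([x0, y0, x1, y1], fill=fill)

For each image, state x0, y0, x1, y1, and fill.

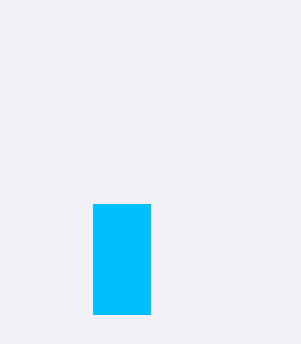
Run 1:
x0 = 93, y0 = 204, x1 = 150, y1 = 314, fill = 'deepskyblue'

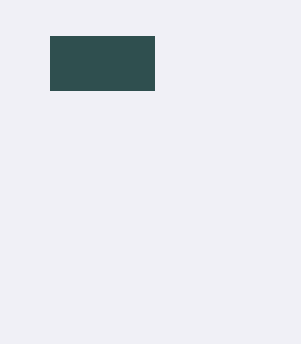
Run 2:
x0 = 50
y0 = 36
x1 = 154
y1 = 90
fill = 'darkslategray'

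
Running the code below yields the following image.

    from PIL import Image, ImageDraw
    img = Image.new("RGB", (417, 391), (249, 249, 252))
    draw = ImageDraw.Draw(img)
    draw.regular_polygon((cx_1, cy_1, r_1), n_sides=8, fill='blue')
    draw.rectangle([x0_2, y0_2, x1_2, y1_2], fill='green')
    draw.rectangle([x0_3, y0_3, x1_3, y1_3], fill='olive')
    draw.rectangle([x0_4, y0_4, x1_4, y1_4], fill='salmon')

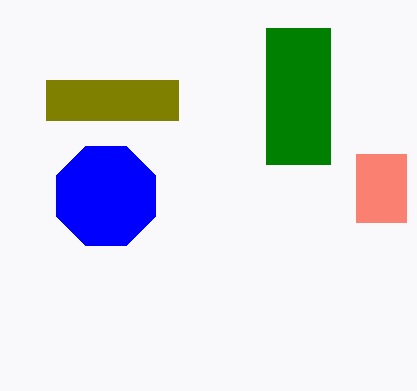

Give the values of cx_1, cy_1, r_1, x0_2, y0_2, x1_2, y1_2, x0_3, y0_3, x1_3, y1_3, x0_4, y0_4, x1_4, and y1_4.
cx_1 = 106; cy_1 = 196; r_1 = 54; x0_2 = 266; y0_2 = 28; x1_2 = 330; y1_2 = 164; x0_3 = 46; y0_3 = 80; x1_3 = 178; y1_3 = 120; x0_4 = 356; y0_4 = 154; x1_4 = 406; y1_4 = 222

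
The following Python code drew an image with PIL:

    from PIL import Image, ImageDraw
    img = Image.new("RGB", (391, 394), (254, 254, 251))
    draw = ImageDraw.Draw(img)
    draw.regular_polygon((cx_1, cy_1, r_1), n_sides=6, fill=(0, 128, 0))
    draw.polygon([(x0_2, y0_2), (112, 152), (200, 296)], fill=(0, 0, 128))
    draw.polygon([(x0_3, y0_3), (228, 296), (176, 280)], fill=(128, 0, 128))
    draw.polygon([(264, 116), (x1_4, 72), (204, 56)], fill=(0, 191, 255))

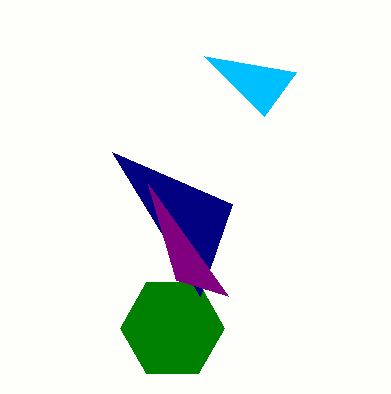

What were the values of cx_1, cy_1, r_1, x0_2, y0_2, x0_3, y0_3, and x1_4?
cx_1 = 172, cy_1 = 328, r_1 = 52, x0_2 = 232, y0_2 = 204, x0_3 = 148, y0_3 = 184, x1_4 = 296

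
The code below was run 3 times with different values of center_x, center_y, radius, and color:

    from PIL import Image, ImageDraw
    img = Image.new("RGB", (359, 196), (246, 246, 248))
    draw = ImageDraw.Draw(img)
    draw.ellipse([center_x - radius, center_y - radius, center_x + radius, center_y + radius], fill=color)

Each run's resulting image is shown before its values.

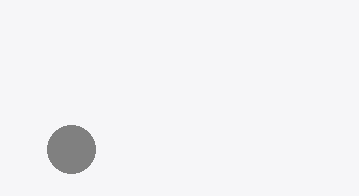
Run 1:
center_x = 71, center_y = 149, radius = 24, color = 'gray'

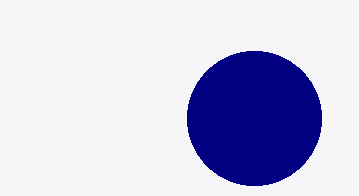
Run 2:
center_x = 254; center_y = 118; radius = 67; color = 'navy'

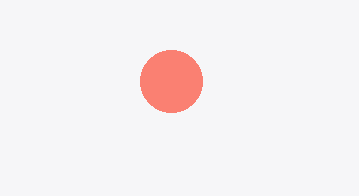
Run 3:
center_x = 171; center_y = 81; radius = 31; color = 'salmon'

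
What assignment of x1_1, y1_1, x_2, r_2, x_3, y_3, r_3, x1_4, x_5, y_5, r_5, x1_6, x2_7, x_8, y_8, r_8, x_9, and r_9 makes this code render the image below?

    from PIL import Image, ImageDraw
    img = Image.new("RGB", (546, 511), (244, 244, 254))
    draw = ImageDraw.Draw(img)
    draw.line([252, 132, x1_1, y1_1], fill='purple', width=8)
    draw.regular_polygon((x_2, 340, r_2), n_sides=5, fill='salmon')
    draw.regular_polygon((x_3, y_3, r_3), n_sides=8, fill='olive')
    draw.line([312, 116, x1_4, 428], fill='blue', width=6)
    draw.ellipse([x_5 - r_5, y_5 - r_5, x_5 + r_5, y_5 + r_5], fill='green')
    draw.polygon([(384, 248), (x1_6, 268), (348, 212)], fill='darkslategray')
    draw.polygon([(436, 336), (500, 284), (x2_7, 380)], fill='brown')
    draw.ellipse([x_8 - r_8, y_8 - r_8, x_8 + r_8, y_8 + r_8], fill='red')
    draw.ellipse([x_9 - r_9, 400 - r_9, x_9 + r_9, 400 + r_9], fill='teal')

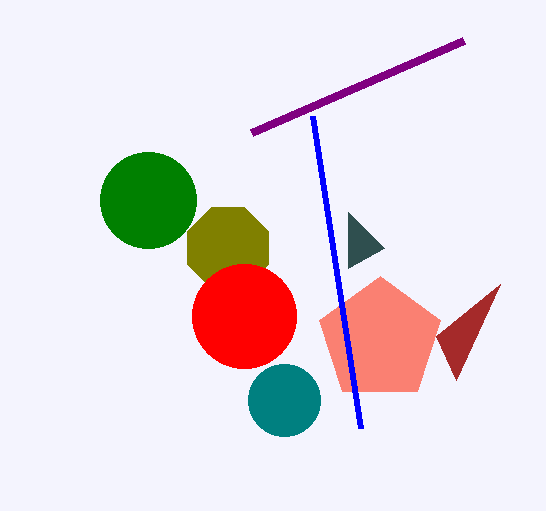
x1_1 = 464, y1_1 = 40, x_2 = 380, r_2 = 64, x_3 = 228, y_3 = 248, r_3 = 44, x1_4 = 360, x_5 = 148, y_5 = 200, r_5 = 48, x1_6 = 348, x2_7 = 456, x_8 = 244, y_8 = 316, r_8 = 52, x_9 = 284, r_9 = 36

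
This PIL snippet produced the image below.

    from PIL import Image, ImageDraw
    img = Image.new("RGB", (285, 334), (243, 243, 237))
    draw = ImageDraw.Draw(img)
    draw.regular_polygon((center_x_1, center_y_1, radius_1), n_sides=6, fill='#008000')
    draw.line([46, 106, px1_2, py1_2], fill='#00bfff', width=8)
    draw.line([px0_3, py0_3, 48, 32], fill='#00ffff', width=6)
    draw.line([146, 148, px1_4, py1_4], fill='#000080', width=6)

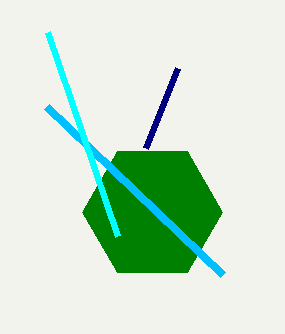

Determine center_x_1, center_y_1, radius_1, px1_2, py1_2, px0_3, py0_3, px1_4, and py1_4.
center_x_1 = 152; center_y_1 = 212; radius_1 = 70; px1_2 = 222; py1_2 = 274; px0_3 = 118; py0_3 = 236; px1_4 = 178; py1_4 = 68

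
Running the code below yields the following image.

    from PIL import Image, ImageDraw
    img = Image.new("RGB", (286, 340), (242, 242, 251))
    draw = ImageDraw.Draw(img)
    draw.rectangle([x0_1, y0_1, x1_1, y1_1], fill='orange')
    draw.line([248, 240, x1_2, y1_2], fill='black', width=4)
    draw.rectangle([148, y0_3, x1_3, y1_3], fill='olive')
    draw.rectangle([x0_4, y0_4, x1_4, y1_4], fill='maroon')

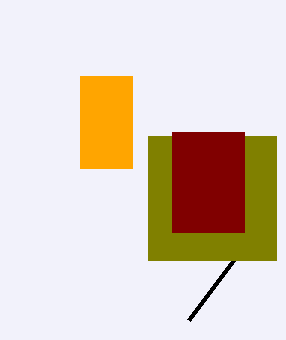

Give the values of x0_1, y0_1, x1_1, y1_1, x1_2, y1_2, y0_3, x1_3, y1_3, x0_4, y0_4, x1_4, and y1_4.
x0_1 = 80
y0_1 = 76
x1_1 = 132
y1_1 = 168
x1_2 = 188
y1_2 = 320
y0_3 = 136
x1_3 = 276
y1_3 = 260
x0_4 = 172
y0_4 = 132
x1_4 = 244
y1_4 = 232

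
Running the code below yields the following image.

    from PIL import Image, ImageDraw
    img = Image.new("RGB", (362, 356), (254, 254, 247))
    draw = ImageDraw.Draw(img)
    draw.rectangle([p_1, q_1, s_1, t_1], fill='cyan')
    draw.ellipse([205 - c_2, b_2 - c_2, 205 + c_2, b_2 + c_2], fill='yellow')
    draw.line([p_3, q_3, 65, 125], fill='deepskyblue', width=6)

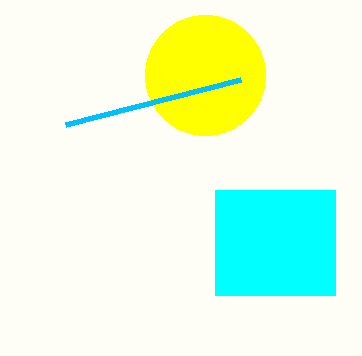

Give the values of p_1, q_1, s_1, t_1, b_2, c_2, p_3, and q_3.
p_1 = 215
q_1 = 190
s_1 = 335
t_1 = 295
b_2 = 75
c_2 = 60
p_3 = 240
q_3 = 80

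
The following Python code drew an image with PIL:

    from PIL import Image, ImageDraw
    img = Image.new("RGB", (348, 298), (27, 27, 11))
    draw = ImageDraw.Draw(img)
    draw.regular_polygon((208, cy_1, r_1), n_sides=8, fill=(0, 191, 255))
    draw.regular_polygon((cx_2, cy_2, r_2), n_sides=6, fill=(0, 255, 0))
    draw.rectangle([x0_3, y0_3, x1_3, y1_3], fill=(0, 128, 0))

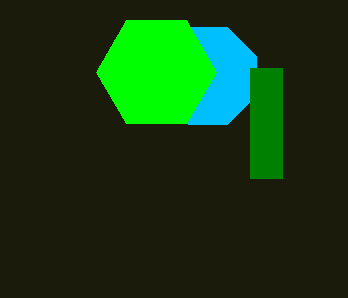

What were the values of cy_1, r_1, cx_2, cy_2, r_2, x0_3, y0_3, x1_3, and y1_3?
cy_1 = 76; r_1 = 52; cx_2 = 156; cy_2 = 72; r_2 = 60; x0_3 = 250; y0_3 = 68; x1_3 = 282; y1_3 = 178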